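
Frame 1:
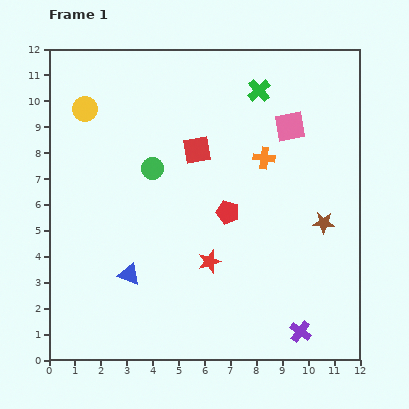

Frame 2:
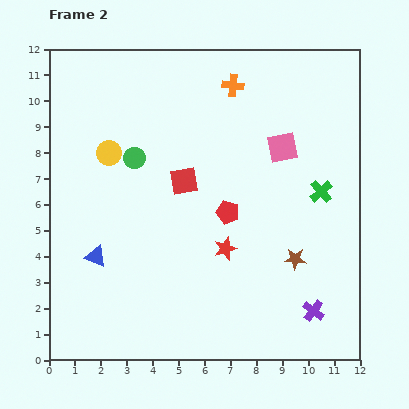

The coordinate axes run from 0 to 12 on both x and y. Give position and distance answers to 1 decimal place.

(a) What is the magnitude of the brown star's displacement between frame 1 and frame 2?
1.8

The brown star moved from (10.6, 5.3) to (9.5, 3.9), a distance of √(1.1² + 1.4²) ≈ 1.8.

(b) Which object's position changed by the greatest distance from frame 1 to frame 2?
the green cross

(moved 4.6; next 3.0)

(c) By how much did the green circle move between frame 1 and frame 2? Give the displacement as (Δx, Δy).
(-0.7, 0.4)

The green circle was at (4.0, 7.4) in frame 1 and (3.3, 7.8) in frame 2.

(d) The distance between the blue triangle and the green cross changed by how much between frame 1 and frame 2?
+0.4

Distance in frame 1: 8.7. Distance in frame 2: 9.1.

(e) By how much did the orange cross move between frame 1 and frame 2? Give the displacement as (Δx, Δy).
(-1.2, 2.8)

The orange cross was at (8.3, 7.8) in frame 1 and (7.1, 10.6) in frame 2.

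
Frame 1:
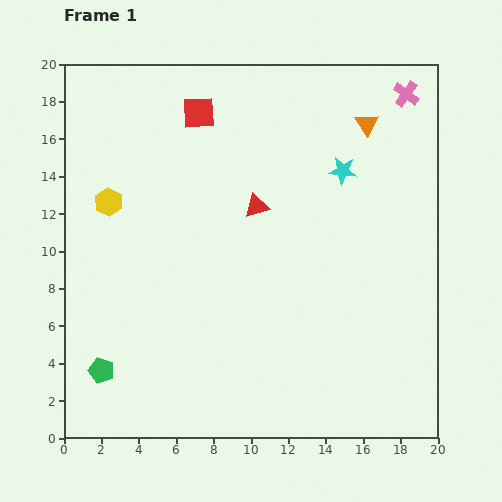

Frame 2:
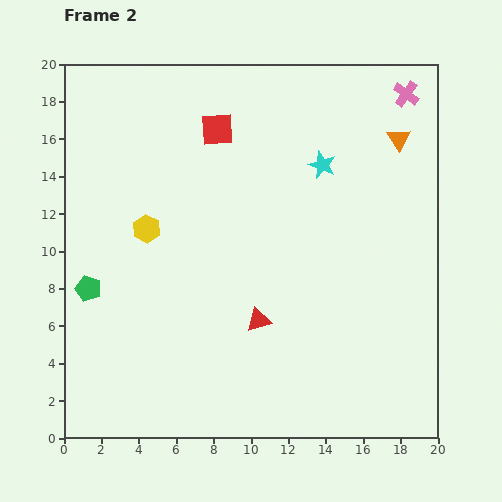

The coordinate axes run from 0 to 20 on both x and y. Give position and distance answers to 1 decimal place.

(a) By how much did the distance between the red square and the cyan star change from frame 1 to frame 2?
-2.4

Distance in frame 1: 8.3. Distance in frame 2: 5.9.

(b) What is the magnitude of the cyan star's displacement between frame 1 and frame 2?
1.1

The cyan star moved from (14.9, 14.3) to (13.8, 14.6), a distance of √(1.1² + 0.3²) ≈ 1.1.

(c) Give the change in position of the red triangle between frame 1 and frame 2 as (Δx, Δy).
(0.1, -6.1)

The red triangle was at (10.3, 12.4) in frame 1 and (10.4, 6.3) in frame 2.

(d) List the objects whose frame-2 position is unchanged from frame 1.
the pink cross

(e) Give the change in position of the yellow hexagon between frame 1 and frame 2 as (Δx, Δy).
(2.0, -1.4)

The yellow hexagon was at (2.4, 12.6) in frame 1 and (4.4, 11.2) in frame 2.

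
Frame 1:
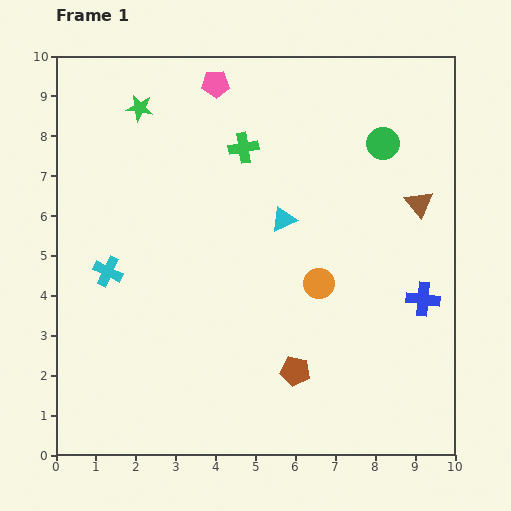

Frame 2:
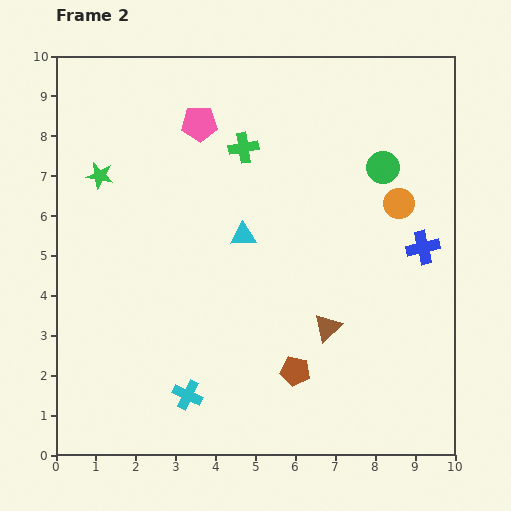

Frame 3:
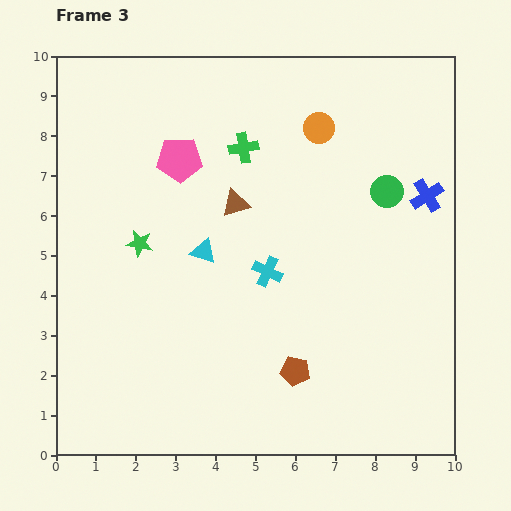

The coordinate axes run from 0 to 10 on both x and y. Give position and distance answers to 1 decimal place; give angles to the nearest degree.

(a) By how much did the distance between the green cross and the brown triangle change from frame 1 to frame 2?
+0.4

Distance in frame 1: 4.6. Distance in frame 2: 5.0.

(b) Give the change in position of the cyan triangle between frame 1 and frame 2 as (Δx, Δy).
(-1.0, -0.4)

The cyan triangle was at (5.7, 5.9) in frame 1 and (4.7, 5.5) in frame 2.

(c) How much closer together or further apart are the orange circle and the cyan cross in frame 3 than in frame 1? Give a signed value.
-1.5

Distance in frame 1: 5.3. Distance in frame 3: 3.8.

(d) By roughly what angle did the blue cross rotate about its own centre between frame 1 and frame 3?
38° counter-clockwise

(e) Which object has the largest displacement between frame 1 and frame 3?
the brown triangle

(moved 4.6; next 4.0)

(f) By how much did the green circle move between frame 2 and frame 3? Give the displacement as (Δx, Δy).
(0.1, -0.6)

The green circle was at (8.2, 7.2) in frame 2 and (8.3, 6.6) in frame 3.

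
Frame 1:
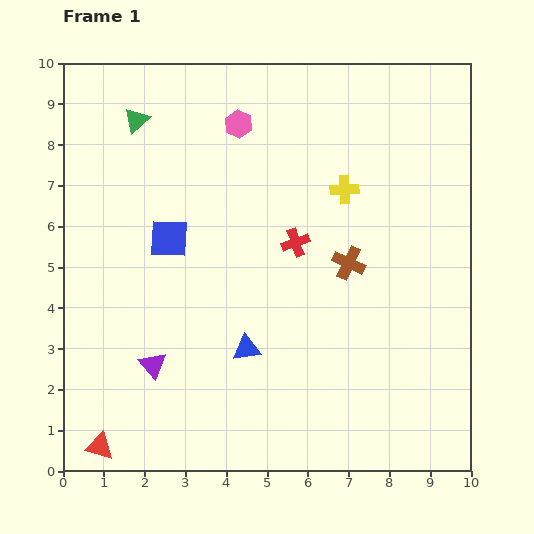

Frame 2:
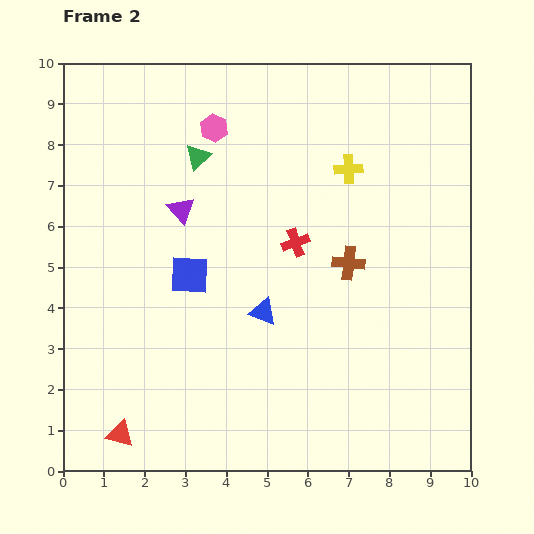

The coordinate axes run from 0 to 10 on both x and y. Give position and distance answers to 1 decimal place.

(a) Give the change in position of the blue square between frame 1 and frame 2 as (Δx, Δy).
(0.5, -0.9)

The blue square was at (2.6, 5.7) in frame 1 and (3.1, 4.8) in frame 2.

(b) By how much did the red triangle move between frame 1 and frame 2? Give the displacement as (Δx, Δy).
(0.5, 0.3)

The red triangle was at (0.9, 0.6) in frame 1 and (1.4, 0.9) in frame 2.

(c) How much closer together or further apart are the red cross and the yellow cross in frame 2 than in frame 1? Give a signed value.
+0.4

Distance in frame 1: 1.8. Distance in frame 2: 2.2.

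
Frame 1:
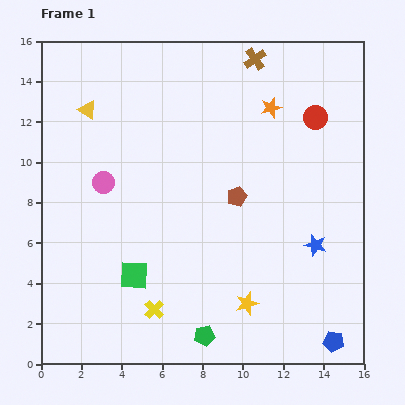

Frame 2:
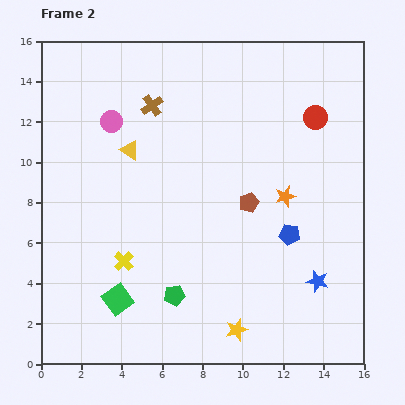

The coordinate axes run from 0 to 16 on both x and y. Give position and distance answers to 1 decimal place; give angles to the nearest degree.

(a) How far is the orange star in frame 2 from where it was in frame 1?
4.5

The orange star moved from (11.4, 12.7) to (12.1, 8.3), a distance of √(0.7² + 4.4²) ≈ 4.5.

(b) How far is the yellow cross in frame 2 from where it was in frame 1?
2.8

The yellow cross moved from (5.6, 2.7) to (4.1, 5.1), a distance of √(1.5² + 2.4²) ≈ 2.8.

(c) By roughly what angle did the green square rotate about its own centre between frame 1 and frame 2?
40° counter-clockwise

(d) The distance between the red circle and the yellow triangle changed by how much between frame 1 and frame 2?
-2.0

Distance in frame 1: 11.3. Distance in frame 2: 9.3.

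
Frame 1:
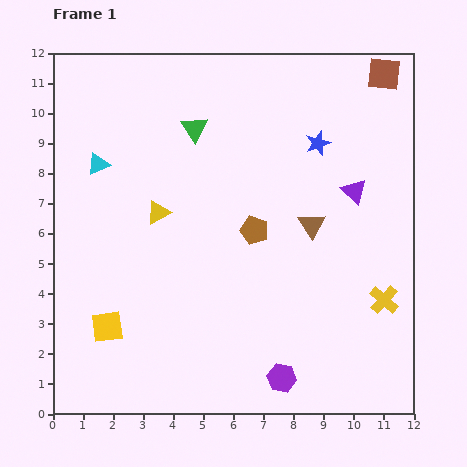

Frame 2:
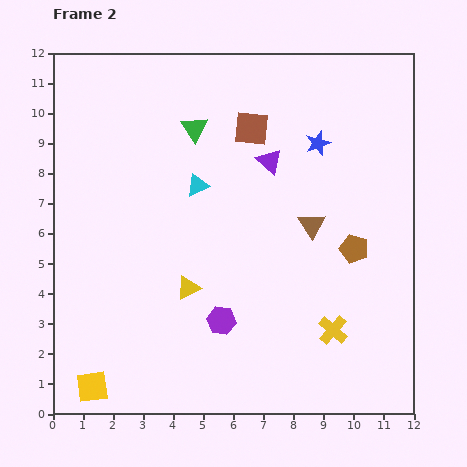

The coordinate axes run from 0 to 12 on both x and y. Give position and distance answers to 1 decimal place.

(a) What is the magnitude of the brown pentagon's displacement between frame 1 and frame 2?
3.4

The brown pentagon moved from (6.7, 6.1) to (10.0, 5.5), a distance of √(3.3² + 0.6²) ≈ 3.4.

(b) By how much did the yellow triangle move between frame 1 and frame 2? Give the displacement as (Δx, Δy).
(1.0, -2.5)

The yellow triangle was at (3.5, 6.7) in frame 1 and (4.5, 4.2) in frame 2.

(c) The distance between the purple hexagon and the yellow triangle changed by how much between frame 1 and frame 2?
-5.3

Distance in frame 1: 6.9. Distance in frame 2: 1.6.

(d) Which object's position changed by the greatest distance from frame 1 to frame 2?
the brown square

(moved 4.8; next 3.4)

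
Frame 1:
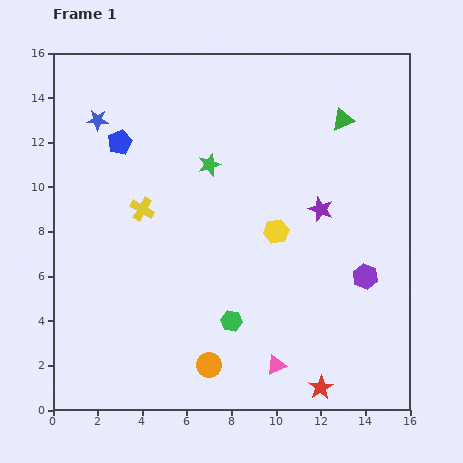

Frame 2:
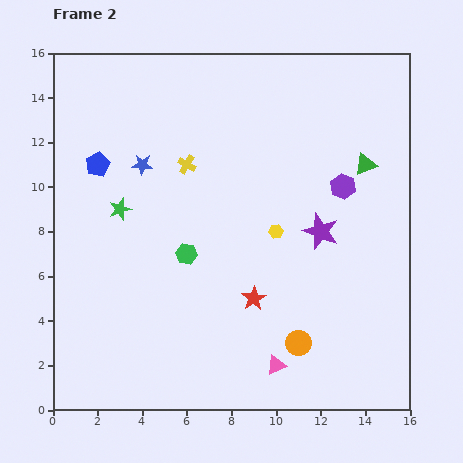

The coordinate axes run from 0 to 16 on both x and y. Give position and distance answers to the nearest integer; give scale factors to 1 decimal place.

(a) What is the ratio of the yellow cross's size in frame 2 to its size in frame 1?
0.8×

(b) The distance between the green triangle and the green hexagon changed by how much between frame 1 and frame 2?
-1

Distance in frame 1: 10. Distance in frame 2: 9.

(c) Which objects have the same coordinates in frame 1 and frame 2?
the pink triangle, the yellow hexagon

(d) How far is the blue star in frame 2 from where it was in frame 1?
3

The blue star moved from (2, 13) to (4, 11), a distance of √(2² + 2²) ≈ 3.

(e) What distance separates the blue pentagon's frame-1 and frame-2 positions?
1

The blue pentagon moved from (3, 12) to (2, 11), a distance of √(1² + 1²) ≈ 1.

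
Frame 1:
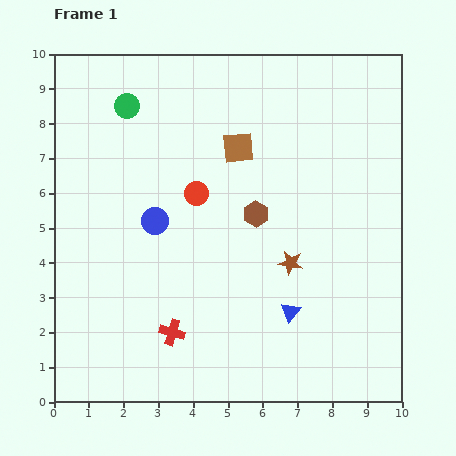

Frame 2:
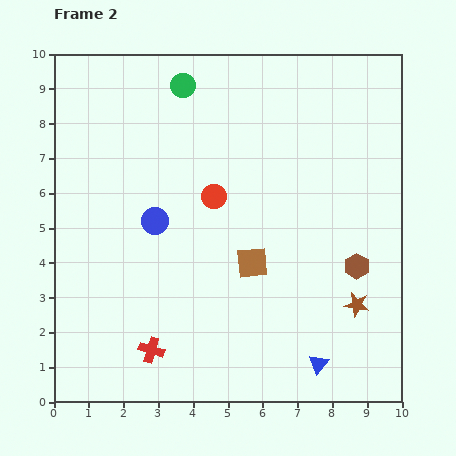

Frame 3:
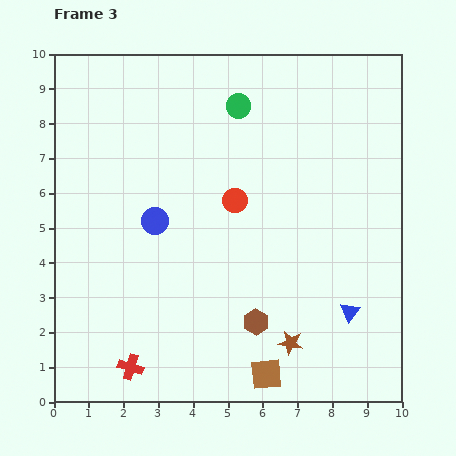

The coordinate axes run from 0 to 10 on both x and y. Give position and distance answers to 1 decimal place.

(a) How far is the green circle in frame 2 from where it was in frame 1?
1.7

The green circle moved from (2.1, 8.5) to (3.7, 9.1), a distance of √(1.6² + 0.6²) ≈ 1.7.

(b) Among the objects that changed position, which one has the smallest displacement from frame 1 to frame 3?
the red circle

(moved 1.1)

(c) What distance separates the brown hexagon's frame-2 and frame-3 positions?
3.3

The brown hexagon moved from (8.7, 3.9) to (5.8, 2.3), a distance of √(2.9² + 1.6²) ≈ 3.3.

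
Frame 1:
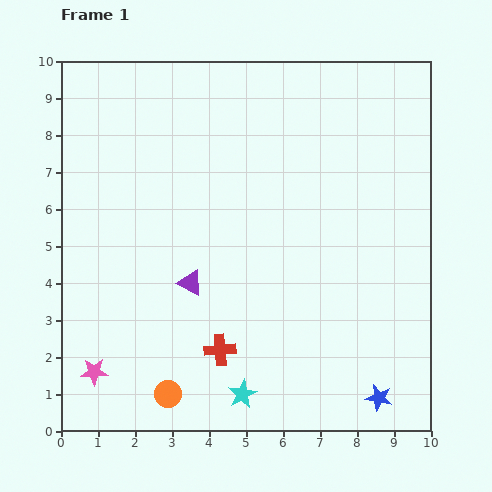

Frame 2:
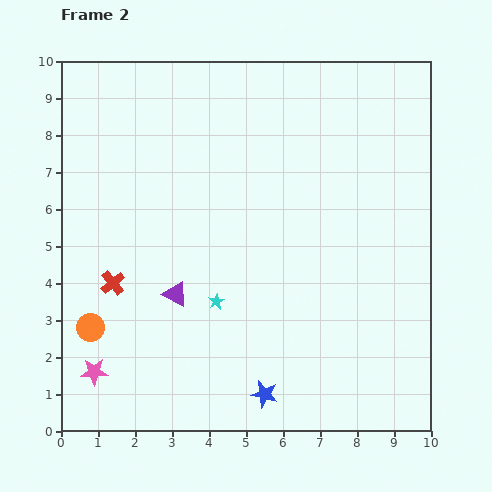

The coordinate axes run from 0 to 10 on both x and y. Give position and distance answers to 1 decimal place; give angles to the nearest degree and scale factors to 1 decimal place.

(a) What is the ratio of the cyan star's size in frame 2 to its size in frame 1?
0.6×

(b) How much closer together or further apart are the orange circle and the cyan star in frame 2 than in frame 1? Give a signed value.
+1.5

Distance in frame 1: 2.0. Distance in frame 2: 3.5.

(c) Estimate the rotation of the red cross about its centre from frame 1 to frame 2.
35° counter-clockwise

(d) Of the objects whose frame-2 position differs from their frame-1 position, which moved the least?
the purple triangle

(moved 0.5)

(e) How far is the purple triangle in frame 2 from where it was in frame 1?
0.5

The purple triangle moved from (3.5, 4.0) to (3.1, 3.7), a distance of √(0.4² + 0.3²) ≈ 0.5.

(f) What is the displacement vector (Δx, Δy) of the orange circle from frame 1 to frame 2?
(-2.1, 1.8)

The orange circle was at (2.9, 1.0) in frame 1 and (0.8, 2.8) in frame 2.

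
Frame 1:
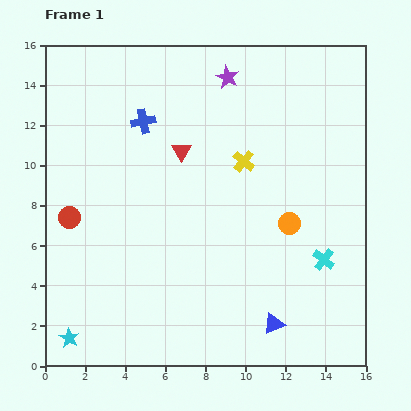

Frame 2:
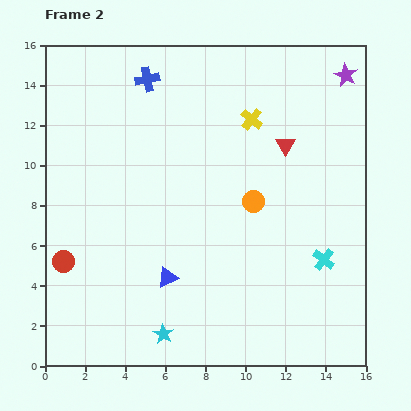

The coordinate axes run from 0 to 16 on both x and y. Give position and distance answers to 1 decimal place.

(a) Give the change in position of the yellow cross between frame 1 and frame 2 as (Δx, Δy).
(0.4, 2.1)

The yellow cross was at (9.9, 10.2) in frame 1 and (10.3, 12.3) in frame 2.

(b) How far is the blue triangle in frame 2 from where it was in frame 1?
5.8

The blue triangle moved from (11.4, 2.1) to (6.1, 4.4), a distance of √(5.3² + 2.3²) ≈ 5.8.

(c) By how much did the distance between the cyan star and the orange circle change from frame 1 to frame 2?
-4.4

Distance in frame 1: 12.4. Distance in frame 2: 8.0.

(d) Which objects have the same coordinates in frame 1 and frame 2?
the cyan cross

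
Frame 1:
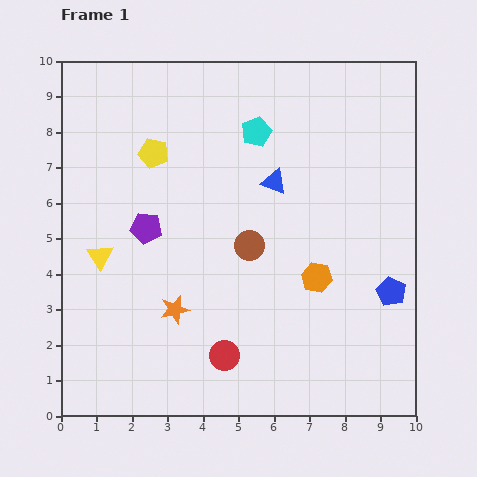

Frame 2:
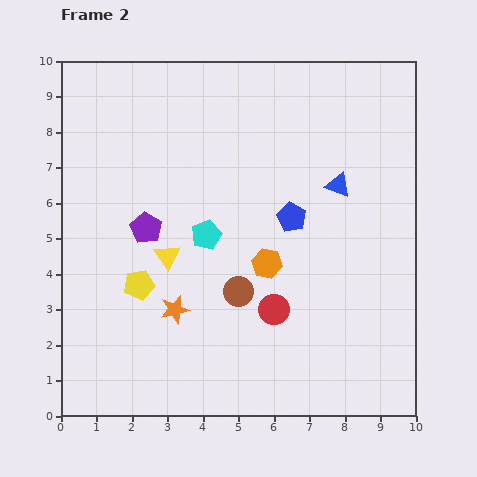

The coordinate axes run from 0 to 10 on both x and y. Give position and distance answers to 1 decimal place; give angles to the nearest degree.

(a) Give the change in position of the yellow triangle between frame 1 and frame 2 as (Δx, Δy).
(1.9, 0.0)

The yellow triangle was at (1.1, 4.5) in frame 1 and (3.0, 4.5) in frame 2.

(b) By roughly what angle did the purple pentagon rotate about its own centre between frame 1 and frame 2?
23° clockwise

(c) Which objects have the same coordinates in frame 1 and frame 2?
the purple pentagon, the orange star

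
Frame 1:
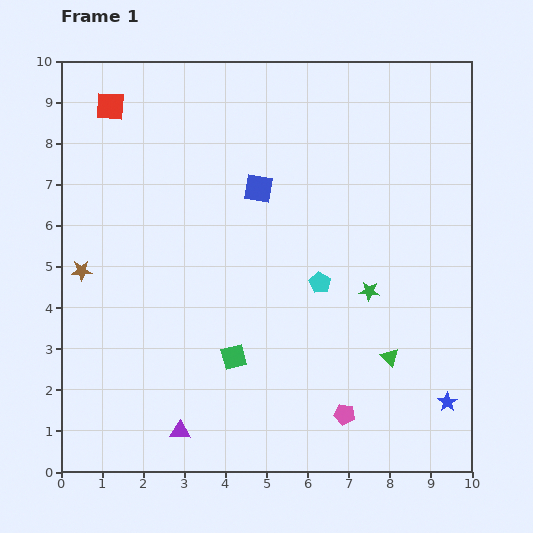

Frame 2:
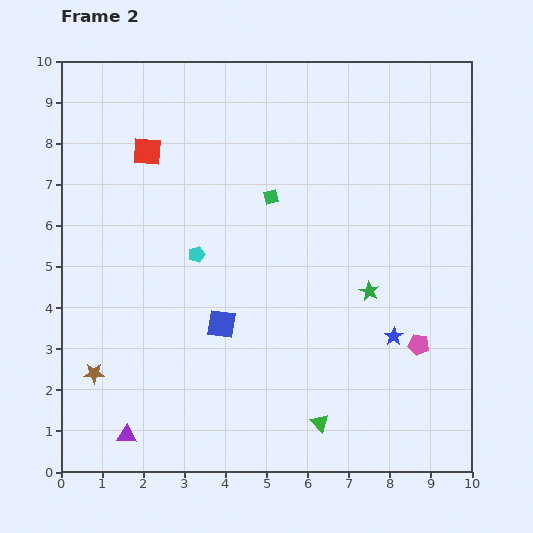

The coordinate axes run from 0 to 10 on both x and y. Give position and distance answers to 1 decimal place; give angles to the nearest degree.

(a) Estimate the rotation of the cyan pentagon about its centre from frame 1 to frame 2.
24° clockwise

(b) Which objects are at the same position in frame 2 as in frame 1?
the green star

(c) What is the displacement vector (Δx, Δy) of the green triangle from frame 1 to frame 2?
(-1.7, -1.6)

The green triangle was at (8.0, 2.8) in frame 1 and (6.3, 1.2) in frame 2.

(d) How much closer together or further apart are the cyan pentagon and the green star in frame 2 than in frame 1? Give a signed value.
+3.1

Distance in frame 1: 1.2. Distance in frame 2: 4.3.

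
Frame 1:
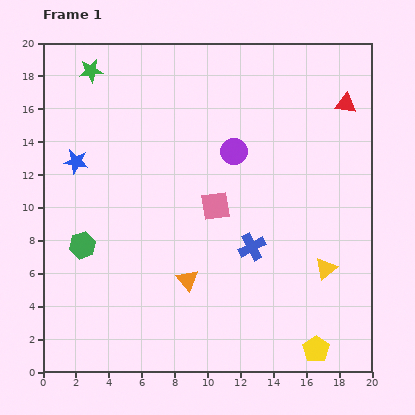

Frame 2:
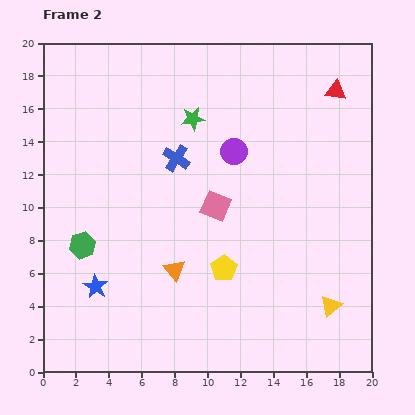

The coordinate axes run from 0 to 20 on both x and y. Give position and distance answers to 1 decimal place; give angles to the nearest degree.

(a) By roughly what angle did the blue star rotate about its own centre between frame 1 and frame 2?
21° clockwise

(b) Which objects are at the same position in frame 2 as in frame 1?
the purple circle, the green hexagon, the pink square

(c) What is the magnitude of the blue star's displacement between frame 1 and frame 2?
7.7

The blue star moved from (2.0, 12.8) to (3.2, 5.2), a distance of √(1.2² + 7.6²) ≈ 7.7.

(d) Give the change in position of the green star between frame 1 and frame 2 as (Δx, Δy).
(6.2, -2.9)

The green star was at (2.9, 18.3) in frame 1 and (9.1, 15.4) in frame 2.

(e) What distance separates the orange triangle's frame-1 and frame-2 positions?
1.0

The orange triangle moved from (8.8, 5.6) to (8.0, 6.2), a distance of √(0.8² + 0.6²) ≈ 1.0.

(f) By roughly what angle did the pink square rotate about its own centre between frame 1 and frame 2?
31° clockwise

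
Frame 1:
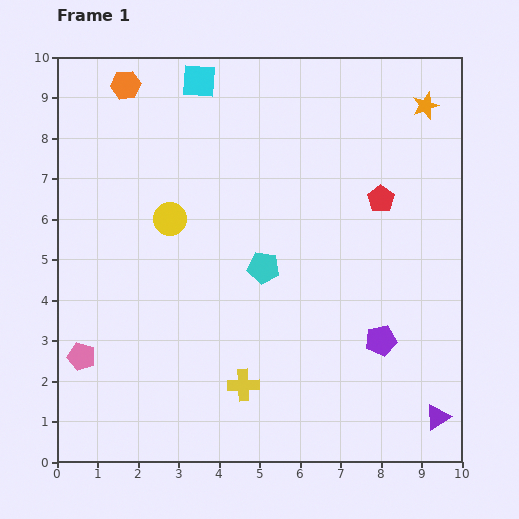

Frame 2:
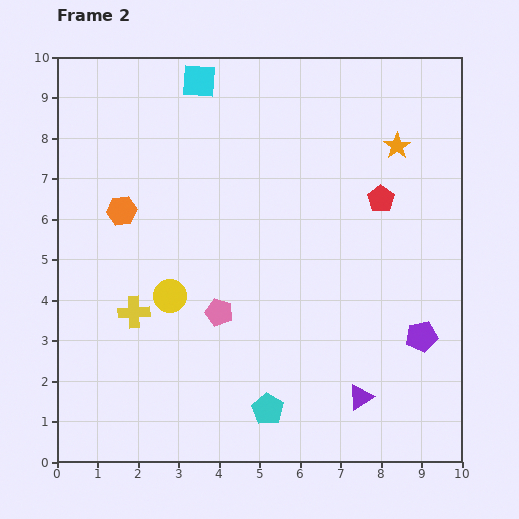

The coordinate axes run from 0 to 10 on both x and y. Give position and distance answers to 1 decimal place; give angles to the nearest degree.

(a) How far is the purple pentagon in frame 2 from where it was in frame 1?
1.0

The purple pentagon moved from (8.0, 3.0) to (9.0, 3.1), a distance of √(1.0² + 0.1²) ≈ 1.0.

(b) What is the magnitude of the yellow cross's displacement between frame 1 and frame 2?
3.2

The yellow cross moved from (4.6, 1.9) to (1.9, 3.7), a distance of √(2.7² + 1.8²) ≈ 3.2.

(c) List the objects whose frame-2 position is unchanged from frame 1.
the cyan square, the red pentagon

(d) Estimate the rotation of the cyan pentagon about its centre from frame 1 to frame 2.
23° clockwise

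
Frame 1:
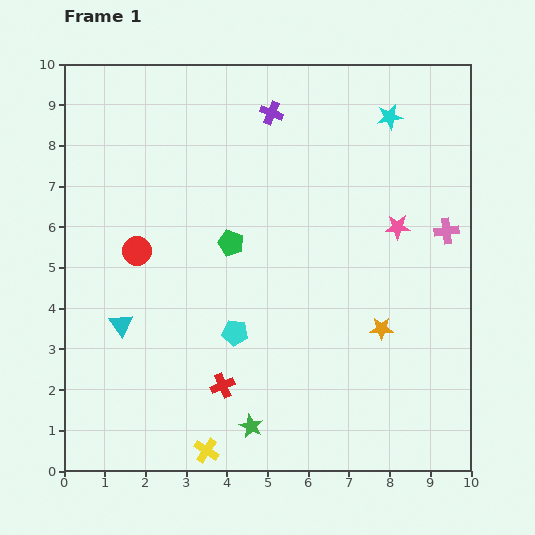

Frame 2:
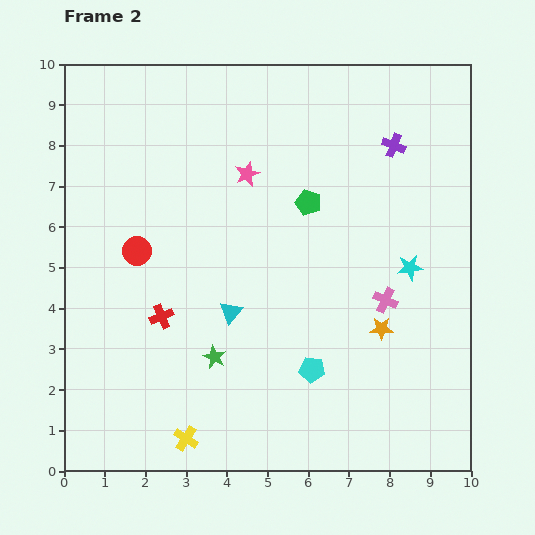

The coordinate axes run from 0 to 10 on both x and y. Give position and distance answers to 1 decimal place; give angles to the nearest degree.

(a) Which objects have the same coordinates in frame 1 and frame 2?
the orange star, the red circle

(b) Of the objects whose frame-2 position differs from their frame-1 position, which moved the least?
the yellow cross

(moved 0.6)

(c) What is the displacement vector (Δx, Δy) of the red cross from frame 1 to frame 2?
(-1.5, 1.7)

The red cross was at (3.9, 2.1) in frame 1 and (2.4, 3.8) in frame 2.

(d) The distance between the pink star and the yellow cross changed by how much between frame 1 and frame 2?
-0.5

Distance in frame 1: 7.2. Distance in frame 2: 6.7.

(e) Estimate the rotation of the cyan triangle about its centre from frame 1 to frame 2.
17° clockwise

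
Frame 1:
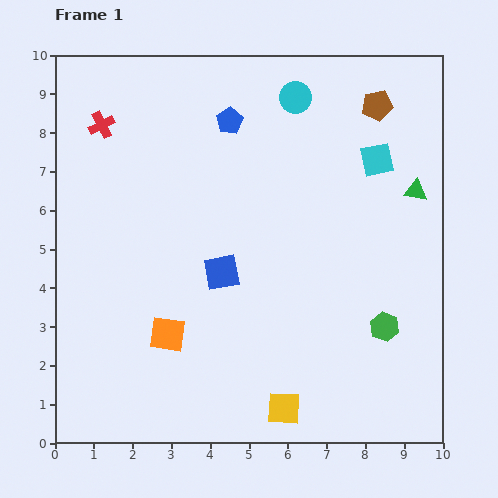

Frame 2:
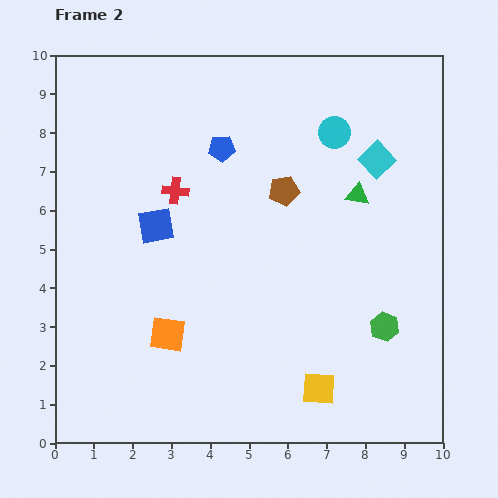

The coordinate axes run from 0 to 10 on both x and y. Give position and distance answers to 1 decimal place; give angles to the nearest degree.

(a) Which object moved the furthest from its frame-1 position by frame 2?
the brown pentagon

(moved 3.3; next 2.5)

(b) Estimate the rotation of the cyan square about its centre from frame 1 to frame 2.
32° counter-clockwise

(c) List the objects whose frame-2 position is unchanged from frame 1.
the orange square, the green hexagon, the cyan square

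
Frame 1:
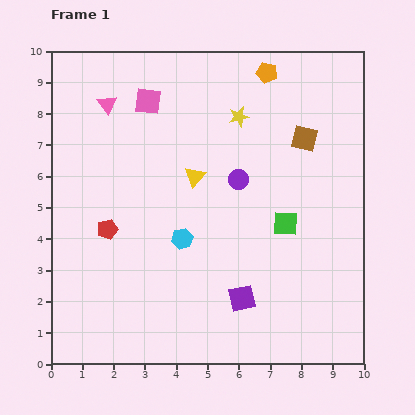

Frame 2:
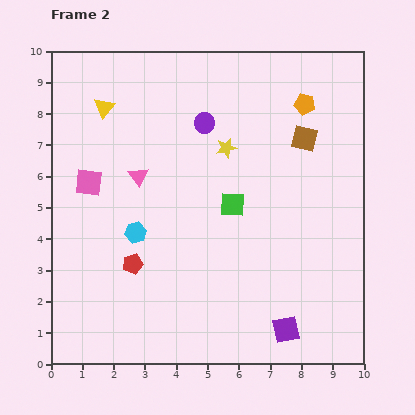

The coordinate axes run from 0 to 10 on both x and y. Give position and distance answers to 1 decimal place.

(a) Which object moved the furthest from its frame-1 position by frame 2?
the yellow triangle

(moved 3.6; next 3.2)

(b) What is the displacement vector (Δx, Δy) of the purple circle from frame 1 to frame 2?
(-1.1, 1.8)

The purple circle was at (6.0, 5.9) in frame 1 and (4.9, 7.7) in frame 2.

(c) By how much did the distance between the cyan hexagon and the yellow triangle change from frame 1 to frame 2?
+2.1

Distance in frame 1: 2.0. Distance in frame 2: 4.1.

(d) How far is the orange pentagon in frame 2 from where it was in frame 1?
1.6

The orange pentagon moved from (6.9, 9.3) to (8.1, 8.3), a distance of √(1.2² + 1.0²) ≈ 1.6.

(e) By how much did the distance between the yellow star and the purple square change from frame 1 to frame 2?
+0.3

Distance in frame 1: 5.8. Distance in frame 2: 6.1.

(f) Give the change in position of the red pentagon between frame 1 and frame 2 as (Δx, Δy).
(0.8, -1.1)

The red pentagon was at (1.8, 4.3) in frame 1 and (2.6, 3.2) in frame 2.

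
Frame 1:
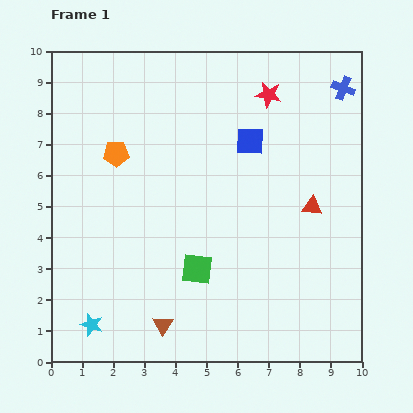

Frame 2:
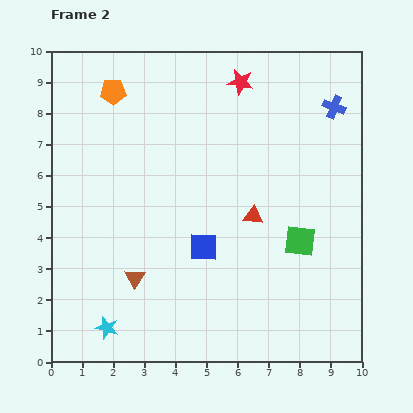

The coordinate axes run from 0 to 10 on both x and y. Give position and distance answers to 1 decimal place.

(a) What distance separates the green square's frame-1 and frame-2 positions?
3.4

The green square moved from (4.7, 3.0) to (8.0, 3.9), a distance of √(3.3² + 0.9²) ≈ 3.4.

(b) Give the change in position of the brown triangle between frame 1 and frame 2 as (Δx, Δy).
(-0.9, 1.5)

The brown triangle was at (3.6, 1.2) in frame 1 and (2.7, 2.7) in frame 2.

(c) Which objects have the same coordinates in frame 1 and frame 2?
none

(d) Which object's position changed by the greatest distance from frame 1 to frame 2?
the blue square

(moved 3.7; next 3.4)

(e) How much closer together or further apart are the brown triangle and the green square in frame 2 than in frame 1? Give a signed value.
+3.3

Distance in frame 1: 2.1. Distance in frame 2: 5.4.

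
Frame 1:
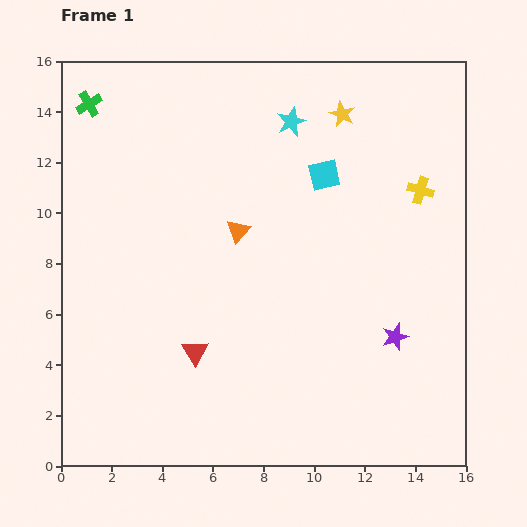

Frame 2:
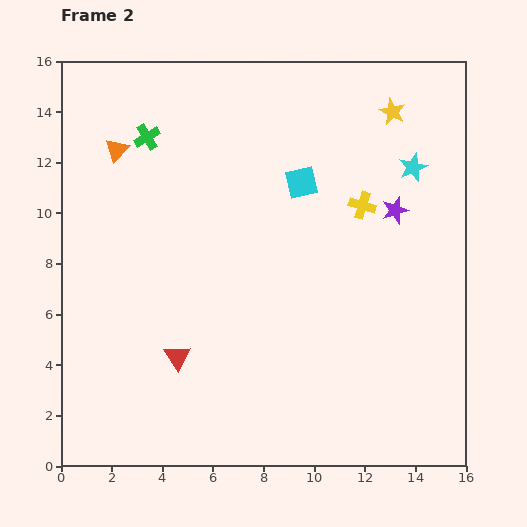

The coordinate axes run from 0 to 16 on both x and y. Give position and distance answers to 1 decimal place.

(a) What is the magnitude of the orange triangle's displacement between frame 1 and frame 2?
5.8

The orange triangle moved from (7.0, 9.3) to (2.2, 12.5), a distance of √(4.8² + 3.2²) ≈ 5.8.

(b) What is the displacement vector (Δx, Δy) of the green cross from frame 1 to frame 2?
(2.3, -1.3)

The green cross was at (1.1, 14.3) in frame 1 and (3.4, 13.0) in frame 2.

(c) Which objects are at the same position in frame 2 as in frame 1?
none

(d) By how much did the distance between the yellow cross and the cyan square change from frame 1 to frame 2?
-1.2

Distance in frame 1: 3.8. Distance in frame 2: 2.6.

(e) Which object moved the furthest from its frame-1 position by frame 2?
the orange triangle

(moved 5.8; next 5.1)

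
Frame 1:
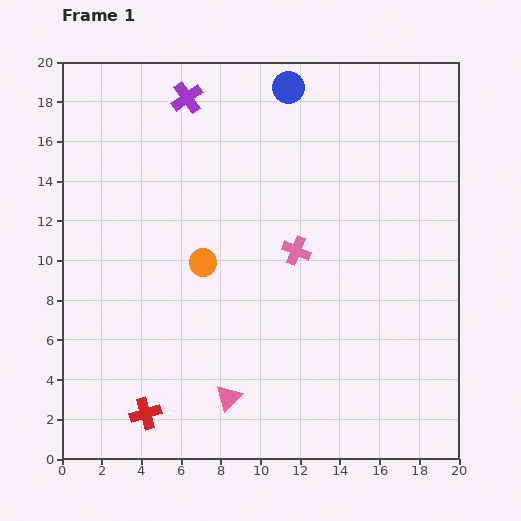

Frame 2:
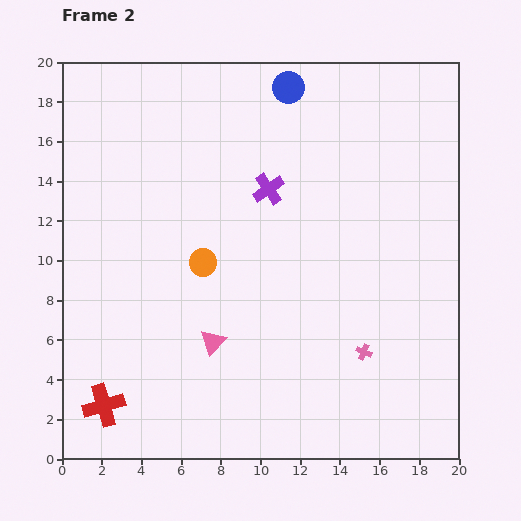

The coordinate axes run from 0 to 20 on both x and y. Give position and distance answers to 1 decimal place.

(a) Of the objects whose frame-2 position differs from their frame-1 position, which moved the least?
the red cross

(moved 2.1)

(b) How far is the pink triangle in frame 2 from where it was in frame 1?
2.9

The pink triangle moved from (8.4, 3.1) to (7.6, 5.9), a distance of √(0.8² + 2.8²) ≈ 2.9.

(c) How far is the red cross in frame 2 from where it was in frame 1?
2.1

The red cross moved from (4.2, 2.3) to (2.1, 2.7), a distance of √(2.1² + 0.4²) ≈ 2.1.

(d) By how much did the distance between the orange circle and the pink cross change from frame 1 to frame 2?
+4.6

Distance in frame 1: 4.7. Distance in frame 2: 9.3.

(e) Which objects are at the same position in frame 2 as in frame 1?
the blue circle, the orange circle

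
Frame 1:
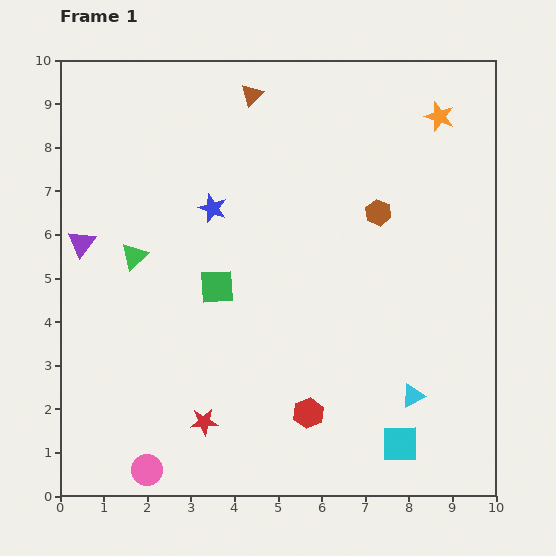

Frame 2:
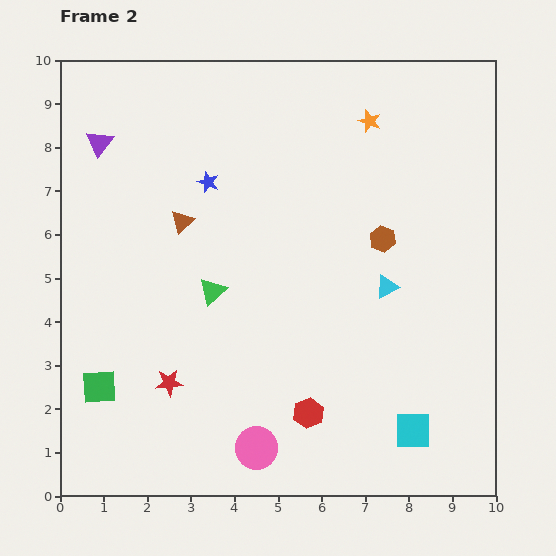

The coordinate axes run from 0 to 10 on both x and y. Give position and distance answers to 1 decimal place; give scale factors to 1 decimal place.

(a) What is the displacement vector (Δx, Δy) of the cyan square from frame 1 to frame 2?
(0.3, 0.3)

The cyan square was at (7.8, 1.2) in frame 1 and (8.1, 1.5) in frame 2.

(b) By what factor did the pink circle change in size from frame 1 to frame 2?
1.4×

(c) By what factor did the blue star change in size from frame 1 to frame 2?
0.7×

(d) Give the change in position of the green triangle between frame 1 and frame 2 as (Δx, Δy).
(1.8, -0.8)

The green triangle was at (1.7, 5.5) in frame 1 and (3.5, 4.7) in frame 2.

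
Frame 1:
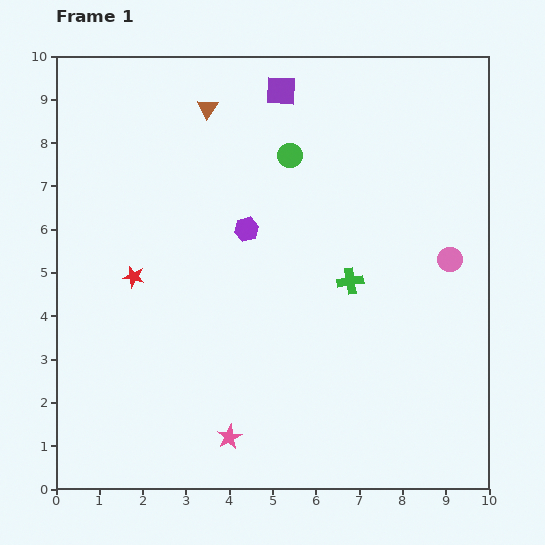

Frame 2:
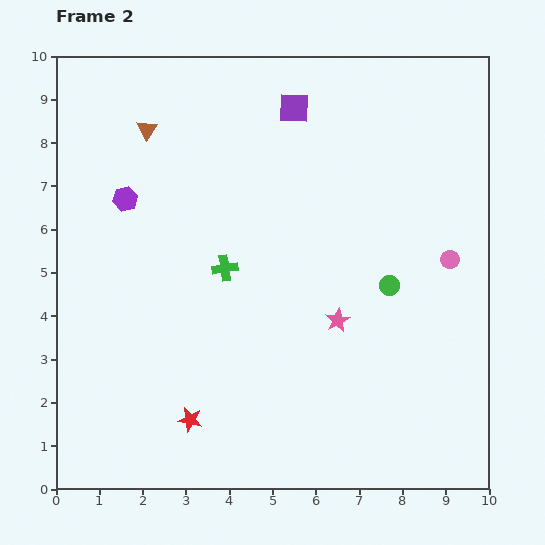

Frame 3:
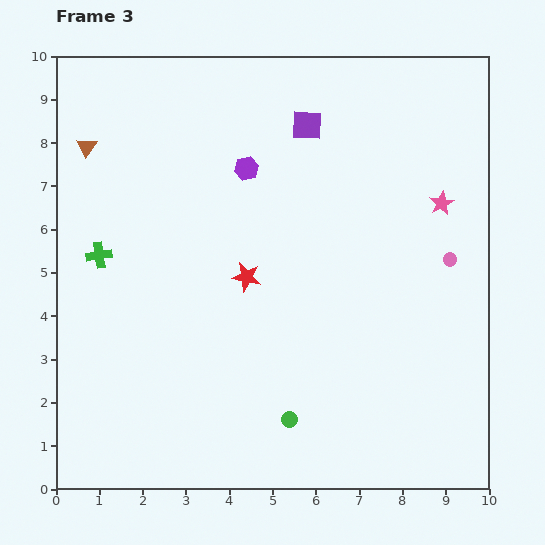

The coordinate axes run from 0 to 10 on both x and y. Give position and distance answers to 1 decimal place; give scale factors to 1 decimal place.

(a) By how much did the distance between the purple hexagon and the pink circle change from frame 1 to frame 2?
+2.8

Distance in frame 1: 4.8. Distance in frame 2: 7.6.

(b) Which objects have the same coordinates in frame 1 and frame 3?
the pink circle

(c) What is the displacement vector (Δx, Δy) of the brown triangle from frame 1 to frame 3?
(-2.8, -0.9)

The brown triangle was at (3.5, 8.8) in frame 1 and (0.7, 7.9) in frame 3.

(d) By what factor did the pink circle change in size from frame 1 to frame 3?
0.6×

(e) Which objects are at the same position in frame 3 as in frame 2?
the pink circle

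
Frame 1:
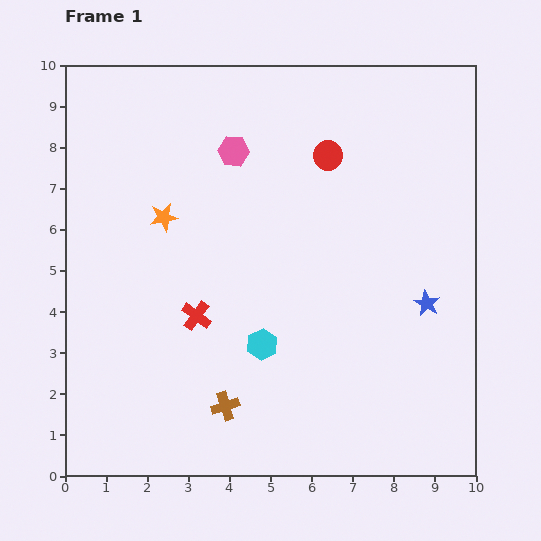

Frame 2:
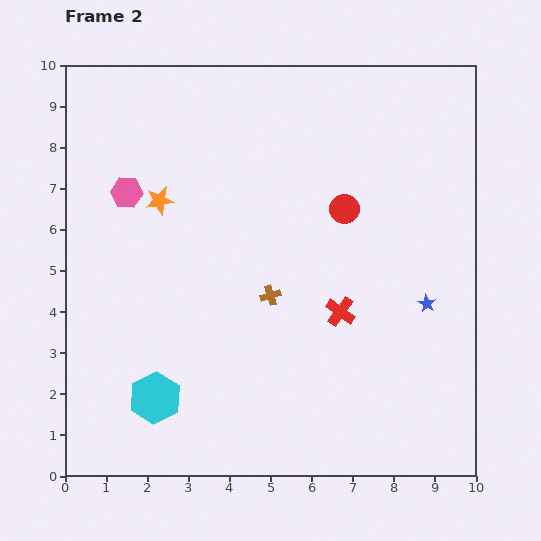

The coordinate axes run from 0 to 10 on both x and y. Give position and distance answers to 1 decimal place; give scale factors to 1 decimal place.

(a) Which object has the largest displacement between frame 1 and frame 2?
the red cross

(moved 3.5; next 2.9)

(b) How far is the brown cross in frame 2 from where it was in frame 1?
2.9

The brown cross moved from (3.9, 1.7) to (5.0, 4.4), a distance of √(1.1² + 2.7²) ≈ 2.9.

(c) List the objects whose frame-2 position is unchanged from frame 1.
the blue star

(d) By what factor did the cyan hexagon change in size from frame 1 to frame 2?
1.6×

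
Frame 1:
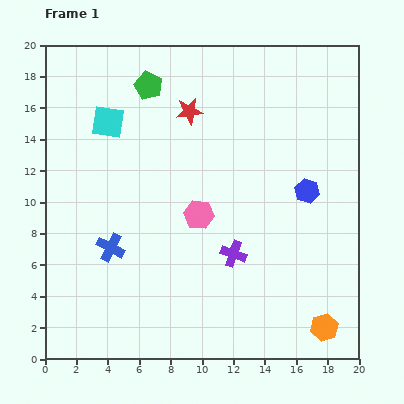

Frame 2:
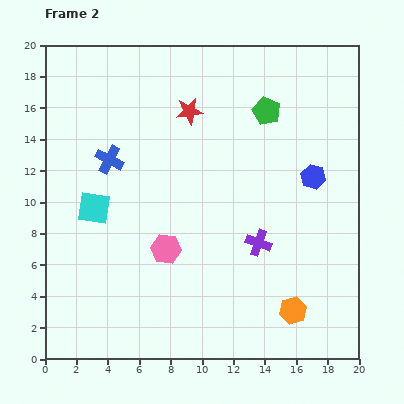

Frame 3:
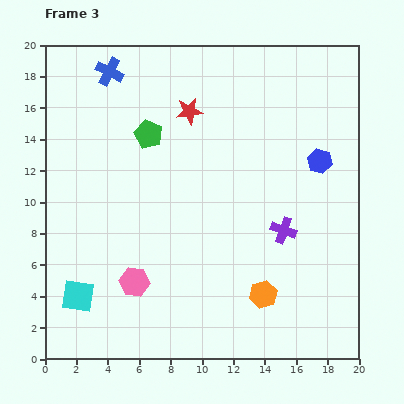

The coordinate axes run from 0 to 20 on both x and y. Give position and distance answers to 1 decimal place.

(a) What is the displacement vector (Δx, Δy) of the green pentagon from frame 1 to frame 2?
(7.5, -1.6)

The green pentagon was at (6.6, 17.4) in frame 1 and (14.1, 15.8) in frame 2.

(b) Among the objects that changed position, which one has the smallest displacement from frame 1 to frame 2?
the blue hexagon

(moved 1.0)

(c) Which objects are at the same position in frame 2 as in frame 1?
the red star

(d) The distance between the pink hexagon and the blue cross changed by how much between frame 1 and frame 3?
+7.5

Distance in frame 1: 6.0. Distance in frame 3: 13.5.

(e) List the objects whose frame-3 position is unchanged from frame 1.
the red star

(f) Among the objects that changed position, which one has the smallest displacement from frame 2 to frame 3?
the blue hexagon

(moved 1.1)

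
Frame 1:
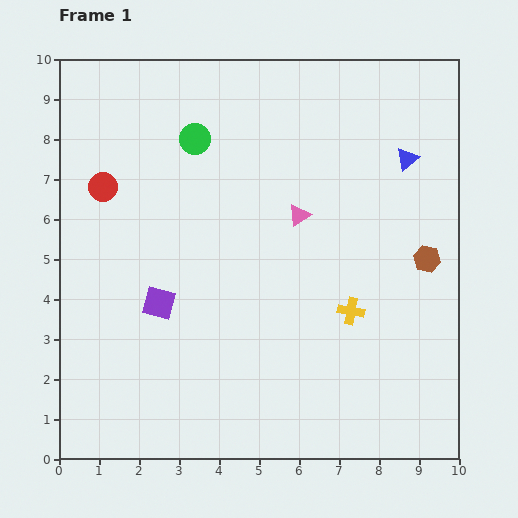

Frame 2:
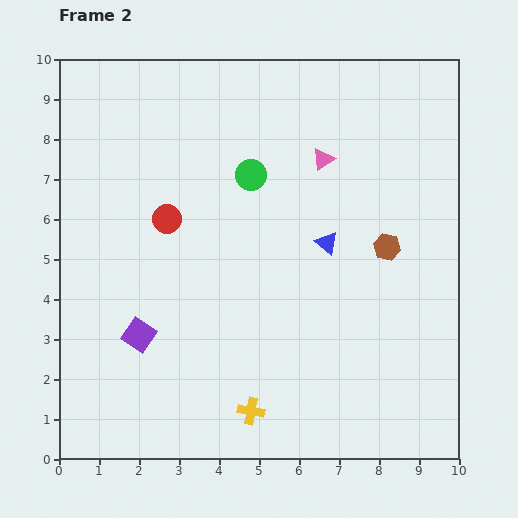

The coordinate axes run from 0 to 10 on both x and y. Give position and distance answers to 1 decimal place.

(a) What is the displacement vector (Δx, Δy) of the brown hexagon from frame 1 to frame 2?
(-1.0, 0.3)

The brown hexagon was at (9.2, 5.0) in frame 1 and (8.2, 5.3) in frame 2.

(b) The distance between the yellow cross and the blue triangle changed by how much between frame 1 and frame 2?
+0.6

Distance in frame 1: 4.0. Distance in frame 2: 4.6.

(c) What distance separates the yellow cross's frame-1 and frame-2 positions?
3.5

The yellow cross moved from (7.3, 3.7) to (4.8, 1.2), a distance of √(2.5² + 2.5²) ≈ 3.5.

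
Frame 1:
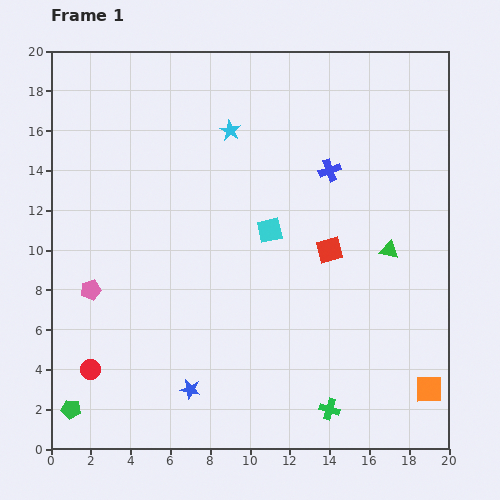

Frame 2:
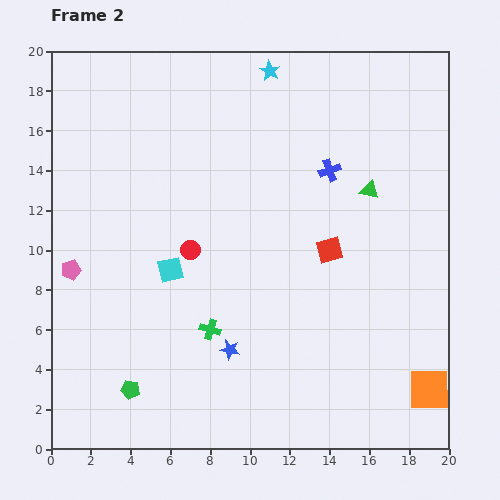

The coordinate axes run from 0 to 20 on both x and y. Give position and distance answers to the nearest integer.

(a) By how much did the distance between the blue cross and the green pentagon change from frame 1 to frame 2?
-3

Distance in frame 1: 18. Distance in frame 2: 15.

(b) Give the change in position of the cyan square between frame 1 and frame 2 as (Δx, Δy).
(-5, -2)

The cyan square was at (11, 11) in frame 1 and (6, 9) in frame 2.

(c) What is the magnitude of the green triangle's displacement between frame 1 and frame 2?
3

The green triangle moved from (17, 10) to (16, 13), a distance of √(1² + 3²) ≈ 3.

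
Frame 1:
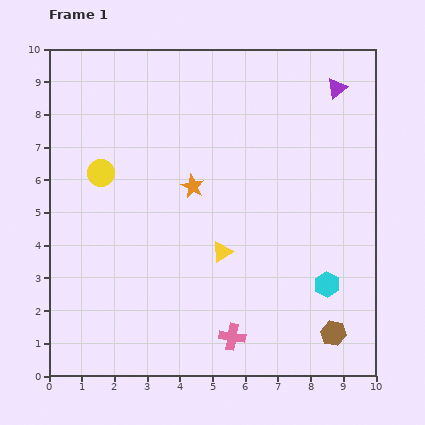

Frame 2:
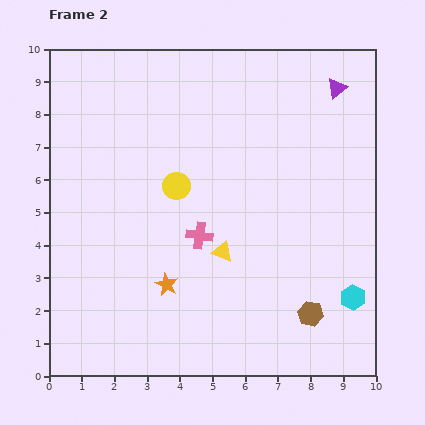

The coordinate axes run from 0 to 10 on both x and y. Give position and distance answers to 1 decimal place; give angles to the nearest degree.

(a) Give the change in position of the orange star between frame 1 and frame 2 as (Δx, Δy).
(-0.8, -3.0)

The orange star was at (4.4, 5.8) in frame 1 and (3.6, 2.8) in frame 2.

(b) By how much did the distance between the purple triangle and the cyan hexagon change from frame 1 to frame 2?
+0.4

Distance in frame 1: 6.0. Distance in frame 2: 6.4.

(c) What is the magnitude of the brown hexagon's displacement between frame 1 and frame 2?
0.9

The brown hexagon moved from (8.7, 1.3) to (8.0, 1.9), a distance of √(0.7² + 0.6²) ≈ 0.9.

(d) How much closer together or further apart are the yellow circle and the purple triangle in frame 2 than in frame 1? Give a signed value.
-2.0

Distance in frame 1: 7.7. Distance in frame 2: 5.7.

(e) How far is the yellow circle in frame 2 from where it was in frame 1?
2.3

The yellow circle moved from (1.6, 6.2) to (3.9, 5.8), a distance of √(2.3² + 0.4²) ≈ 2.3.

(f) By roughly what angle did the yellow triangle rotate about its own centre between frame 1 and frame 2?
52° clockwise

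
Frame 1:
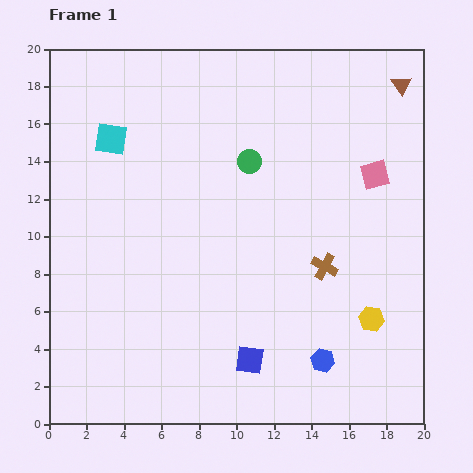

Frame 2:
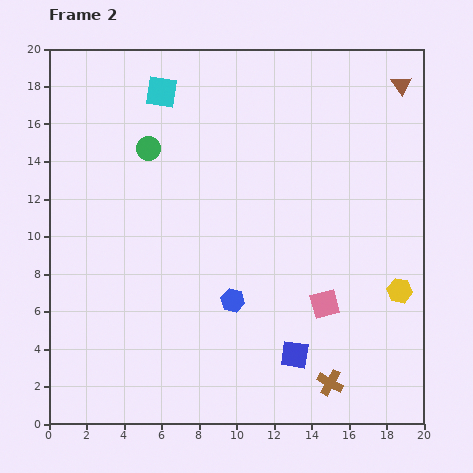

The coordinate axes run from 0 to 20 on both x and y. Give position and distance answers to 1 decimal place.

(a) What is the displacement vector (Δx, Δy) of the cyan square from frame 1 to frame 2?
(2.7, 2.5)

The cyan square was at (3.3, 15.2) in frame 1 and (6.0, 17.7) in frame 2.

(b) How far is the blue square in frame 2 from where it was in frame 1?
2.4

The blue square moved from (10.7, 3.4) to (13.1, 3.7), a distance of √(2.4² + 0.3²) ≈ 2.4.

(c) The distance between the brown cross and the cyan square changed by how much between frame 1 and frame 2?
+4.6

Distance in frame 1: 13.3. Distance in frame 2: 17.9.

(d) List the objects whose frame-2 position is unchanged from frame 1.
the brown triangle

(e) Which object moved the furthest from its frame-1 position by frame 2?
the pink square

(moved 7.4; next 6.2)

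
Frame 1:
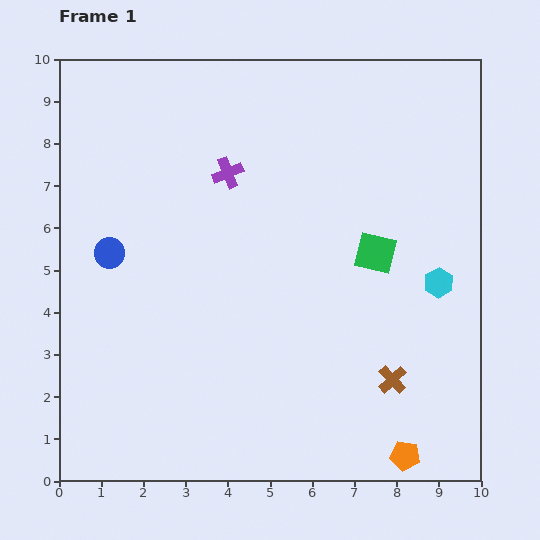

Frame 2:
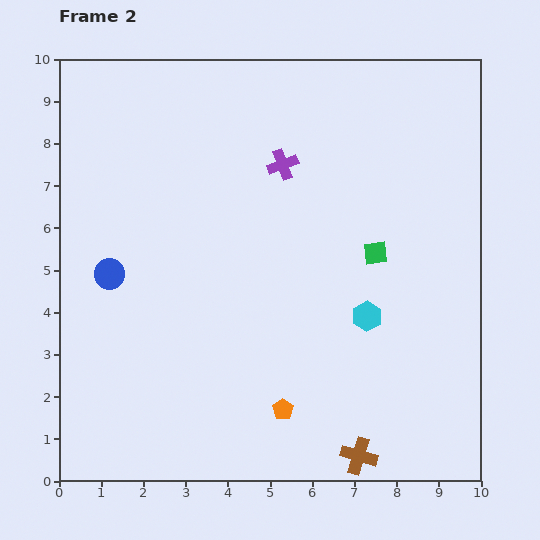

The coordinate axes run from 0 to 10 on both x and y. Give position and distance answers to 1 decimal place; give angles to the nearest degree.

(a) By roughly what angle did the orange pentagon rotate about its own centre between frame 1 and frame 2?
29° clockwise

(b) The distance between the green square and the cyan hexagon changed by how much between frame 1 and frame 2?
-0.2

Distance in frame 1: 1.7. Distance in frame 2: 1.5.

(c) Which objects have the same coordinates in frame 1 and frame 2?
the green square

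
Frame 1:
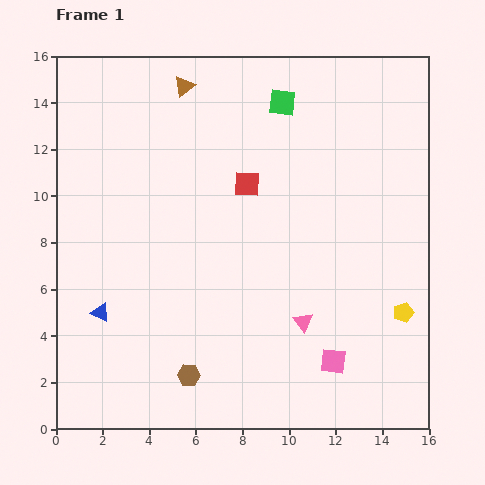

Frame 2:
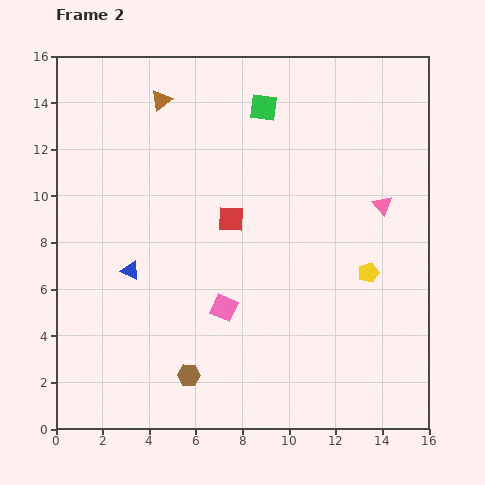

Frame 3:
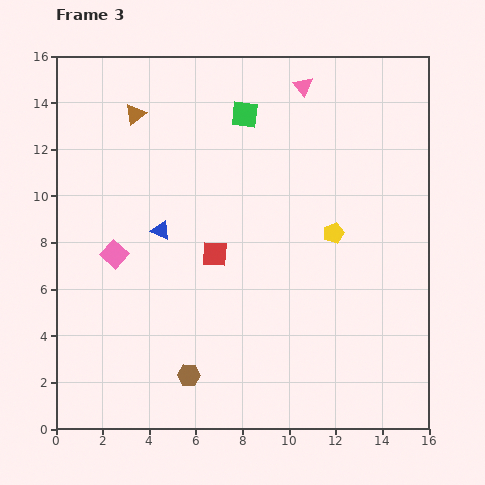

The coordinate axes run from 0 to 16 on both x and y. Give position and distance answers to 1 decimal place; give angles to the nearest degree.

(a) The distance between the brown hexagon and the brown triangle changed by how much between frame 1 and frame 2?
-0.5

Distance in frame 1: 12.4. Distance in frame 2: 11.9.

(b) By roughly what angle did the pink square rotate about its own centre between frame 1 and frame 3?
36° clockwise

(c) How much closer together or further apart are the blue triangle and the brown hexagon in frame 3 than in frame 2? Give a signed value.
+1.2

Distance in frame 2: 5.1. Distance in frame 3: 6.3.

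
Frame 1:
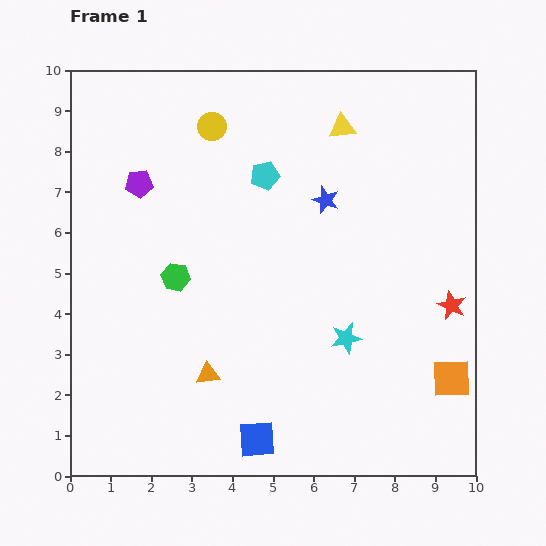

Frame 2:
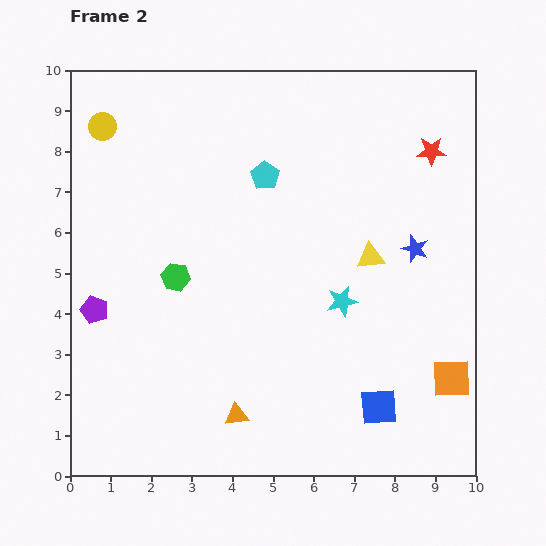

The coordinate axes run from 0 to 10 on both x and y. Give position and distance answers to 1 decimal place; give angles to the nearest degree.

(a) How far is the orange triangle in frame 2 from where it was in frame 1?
1.2

The orange triangle moved from (3.4, 2.5) to (4.1, 1.5), a distance of √(0.7² + 1.0²) ≈ 1.2.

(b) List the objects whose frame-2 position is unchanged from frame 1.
the green hexagon, the orange square, the cyan pentagon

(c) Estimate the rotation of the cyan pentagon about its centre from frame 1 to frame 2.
24° counter-clockwise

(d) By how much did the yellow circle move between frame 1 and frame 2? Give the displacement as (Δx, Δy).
(-2.7, 0.0)

The yellow circle was at (3.5, 8.6) in frame 1 and (0.8, 8.6) in frame 2.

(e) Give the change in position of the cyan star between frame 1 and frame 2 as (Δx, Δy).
(-0.1, 0.9)

The cyan star was at (6.8, 3.4) in frame 1 and (6.7, 4.3) in frame 2.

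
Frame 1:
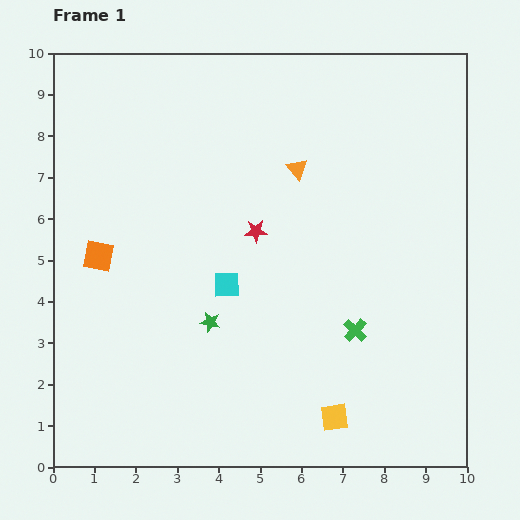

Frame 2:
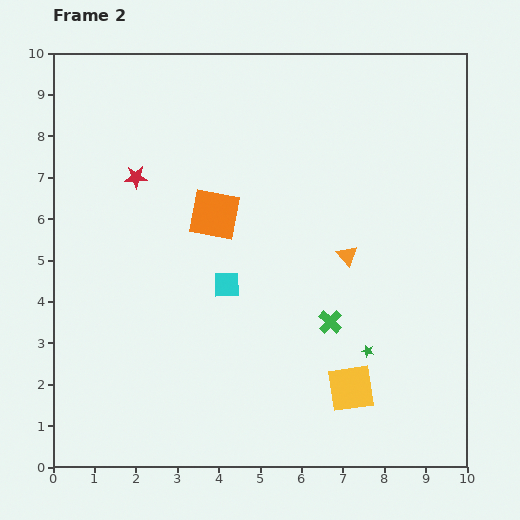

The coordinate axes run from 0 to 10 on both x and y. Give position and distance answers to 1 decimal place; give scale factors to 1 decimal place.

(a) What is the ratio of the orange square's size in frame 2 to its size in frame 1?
1.6×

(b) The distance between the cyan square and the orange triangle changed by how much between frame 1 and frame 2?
-0.3

Distance in frame 1: 3.3. Distance in frame 2: 3.0.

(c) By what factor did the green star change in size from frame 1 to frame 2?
0.6×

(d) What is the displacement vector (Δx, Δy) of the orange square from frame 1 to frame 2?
(2.8, 1.0)

The orange square was at (1.1, 5.1) in frame 1 and (3.9, 6.1) in frame 2.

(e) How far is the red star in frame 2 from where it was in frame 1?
3.2

The red star moved from (4.9, 5.7) to (2.0, 7.0), a distance of √(2.9² + 1.3²) ≈ 3.2.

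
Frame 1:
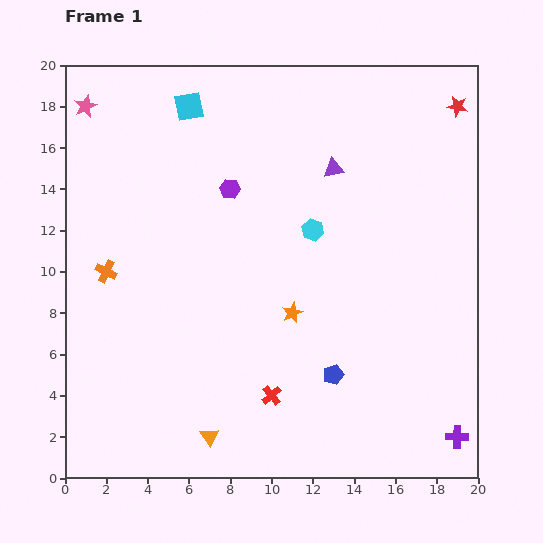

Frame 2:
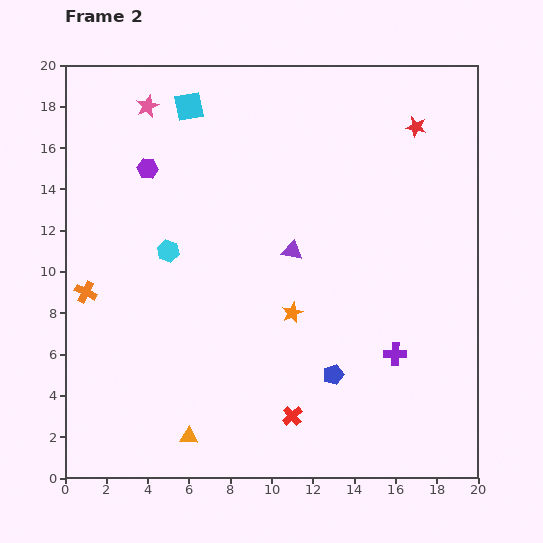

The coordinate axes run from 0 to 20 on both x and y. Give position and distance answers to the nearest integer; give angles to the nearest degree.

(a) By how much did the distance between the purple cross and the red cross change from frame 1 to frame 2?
-3

Distance in frame 1: 9. Distance in frame 2: 6.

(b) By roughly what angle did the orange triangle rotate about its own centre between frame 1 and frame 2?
53° counter-clockwise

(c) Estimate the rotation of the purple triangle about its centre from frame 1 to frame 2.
22° clockwise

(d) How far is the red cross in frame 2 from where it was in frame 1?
1

The red cross moved from (10, 4) to (11, 3), a distance of √(1² + 1²) ≈ 1.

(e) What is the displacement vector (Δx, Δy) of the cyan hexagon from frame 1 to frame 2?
(-7, -1)

The cyan hexagon was at (12, 12) in frame 1 and (5, 11) in frame 2.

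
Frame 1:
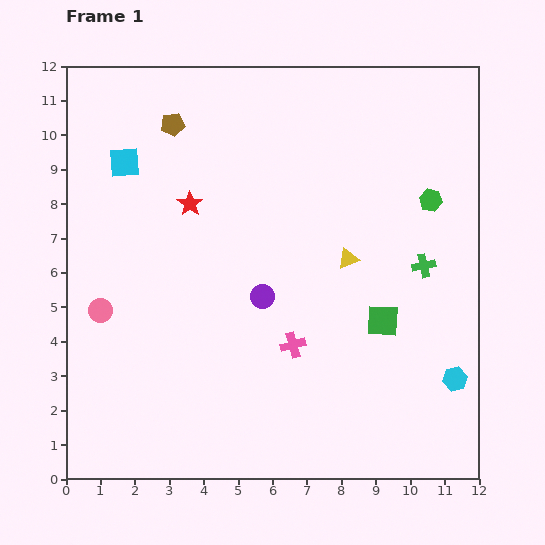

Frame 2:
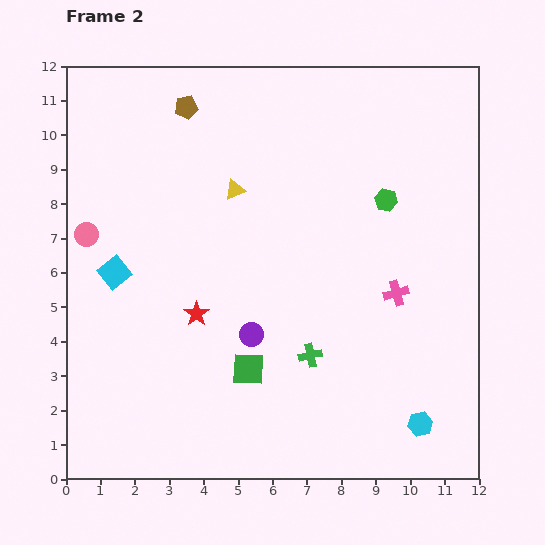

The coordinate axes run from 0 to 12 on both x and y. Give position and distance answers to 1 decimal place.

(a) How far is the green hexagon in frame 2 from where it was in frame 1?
1.3

The green hexagon moved from (10.6, 8.1) to (9.3, 8.1), a distance of √(1.3² + 0.0²) ≈ 1.3.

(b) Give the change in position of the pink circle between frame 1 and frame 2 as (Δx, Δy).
(-0.4, 2.2)

The pink circle was at (1.0, 4.9) in frame 1 and (0.6, 7.1) in frame 2.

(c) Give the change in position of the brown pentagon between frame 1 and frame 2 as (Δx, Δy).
(0.4, 0.5)

The brown pentagon was at (3.1, 10.3) in frame 1 and (3.5, 10.8) in frame 2.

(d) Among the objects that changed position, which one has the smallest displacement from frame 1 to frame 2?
the brown pentagon

(moved 0.6)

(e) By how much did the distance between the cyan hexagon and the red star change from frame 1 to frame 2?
-2.0

Distance in frame 1: 9.2. Distance in frame 2: 7.2.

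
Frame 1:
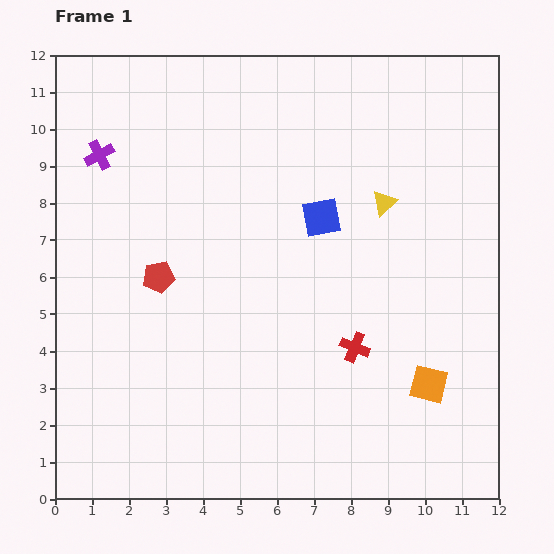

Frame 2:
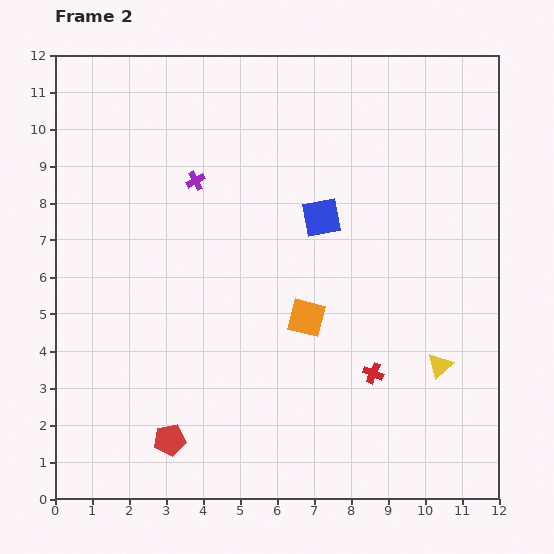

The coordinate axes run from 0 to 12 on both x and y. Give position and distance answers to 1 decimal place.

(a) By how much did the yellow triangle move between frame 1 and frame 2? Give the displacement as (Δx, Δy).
(1.5, -4.4)

The yellow triangle was at (8.9, 8.0) in frame 1 and (10.4, 3.6) in frame 2.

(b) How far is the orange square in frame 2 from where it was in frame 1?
3.8

The orange square moved from (10.1, 3.1) to (6.8, 4.9), a distance of √(3.3² + 1.8²) ≈ 3.8.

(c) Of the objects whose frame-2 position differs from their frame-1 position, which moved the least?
the red cross

(moved 0.9)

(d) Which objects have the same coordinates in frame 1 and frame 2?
the blue square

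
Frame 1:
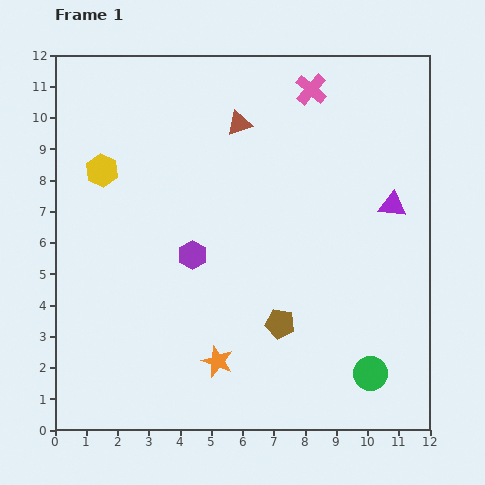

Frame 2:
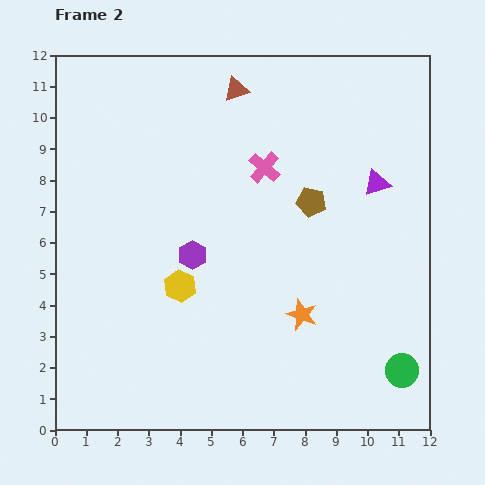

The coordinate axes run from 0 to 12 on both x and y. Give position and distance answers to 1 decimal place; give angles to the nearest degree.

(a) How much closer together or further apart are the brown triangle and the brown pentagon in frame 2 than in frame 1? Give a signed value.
-2.2

Distance in frame 1: 6.5. Distance in frame 2: 4.3.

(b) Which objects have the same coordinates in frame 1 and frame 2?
the purple hexagon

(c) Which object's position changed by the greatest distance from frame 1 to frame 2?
the yellow hexagon

(moved 4.5; next 4.0)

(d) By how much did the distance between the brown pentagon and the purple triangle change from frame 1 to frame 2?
-3.0

Distance in frame 1: 5.2. Distance in frame 2: 2.2.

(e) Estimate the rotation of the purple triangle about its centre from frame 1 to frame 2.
25° counter-clockwise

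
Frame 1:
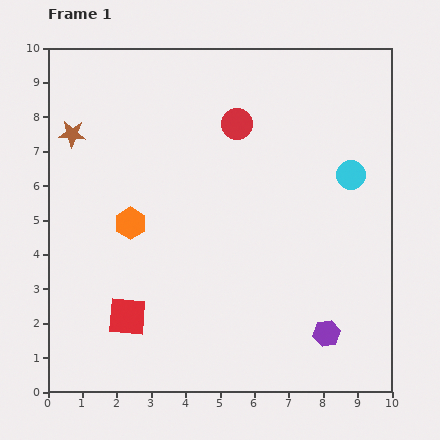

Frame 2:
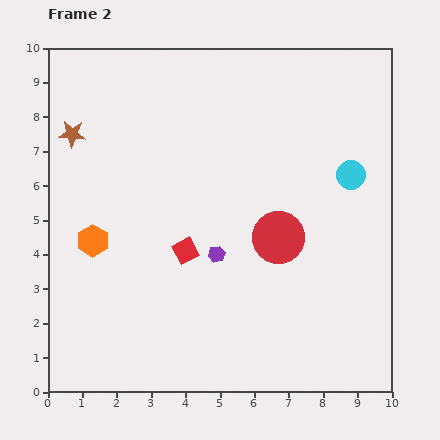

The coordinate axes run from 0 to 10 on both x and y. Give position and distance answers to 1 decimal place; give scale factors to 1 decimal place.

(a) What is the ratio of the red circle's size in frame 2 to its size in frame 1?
1.7×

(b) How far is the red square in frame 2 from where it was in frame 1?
2.5

The red square moved from (2.3, 2.2) to (4.0, 4.1), a distance of √(1.7² + 1.9²) ≈ 2.5.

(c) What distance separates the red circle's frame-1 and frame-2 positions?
3.5

The red circle moved from (5.5, 7.8) to (6.7, 4.5), a distance of √(1.2² + 3.3²) ≈ 3.5.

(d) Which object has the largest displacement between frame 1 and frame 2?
the purple hexagon

(moved 3.9; next 3.5)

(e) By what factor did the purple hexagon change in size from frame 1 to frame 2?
0.6×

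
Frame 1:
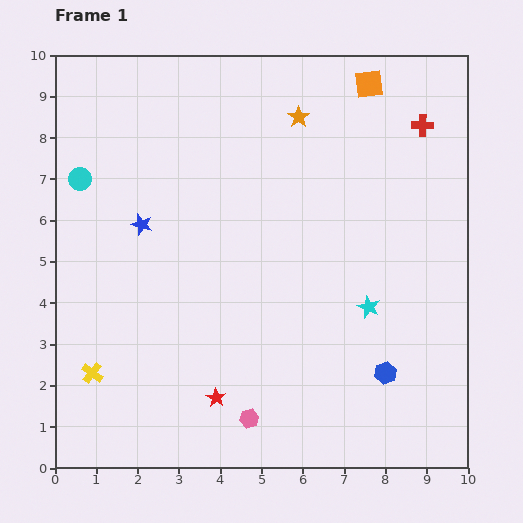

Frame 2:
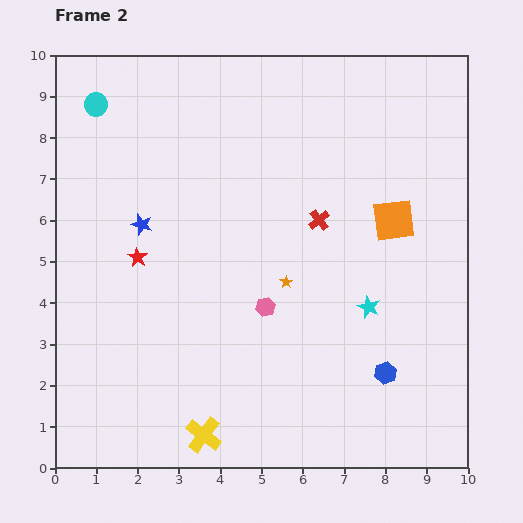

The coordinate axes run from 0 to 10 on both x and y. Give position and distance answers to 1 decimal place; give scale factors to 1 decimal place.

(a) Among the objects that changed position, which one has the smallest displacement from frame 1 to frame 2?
the cyan circle

(moved 1.8)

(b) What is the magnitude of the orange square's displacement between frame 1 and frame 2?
3.4

The orange square moved from (7.6, 9.3) to (8.2, 6.0), a distance of √(0.6² + 3.3²) ≈ 3.4.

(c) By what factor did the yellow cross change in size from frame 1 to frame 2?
1.7×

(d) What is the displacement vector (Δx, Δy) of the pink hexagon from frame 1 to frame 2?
(0.4, 2.7)

The pink hexagon was at (4.7, 1.2) in frame 1 and (5.1, 3.9) in frame 2.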